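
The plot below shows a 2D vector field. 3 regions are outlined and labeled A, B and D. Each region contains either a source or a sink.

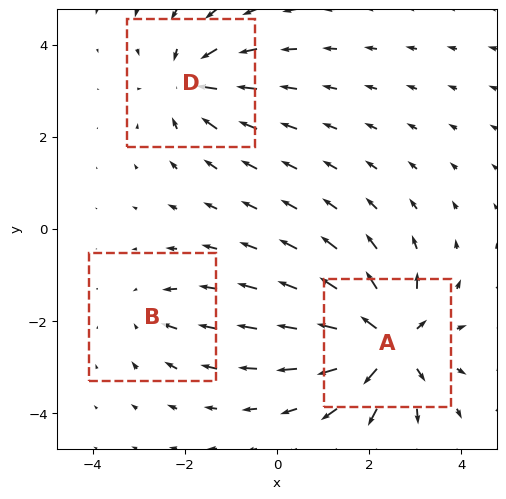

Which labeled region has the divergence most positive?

A

Divergence at each region's feature centre — A: about +5, B: about -2, D: about -4. Region A is most positive.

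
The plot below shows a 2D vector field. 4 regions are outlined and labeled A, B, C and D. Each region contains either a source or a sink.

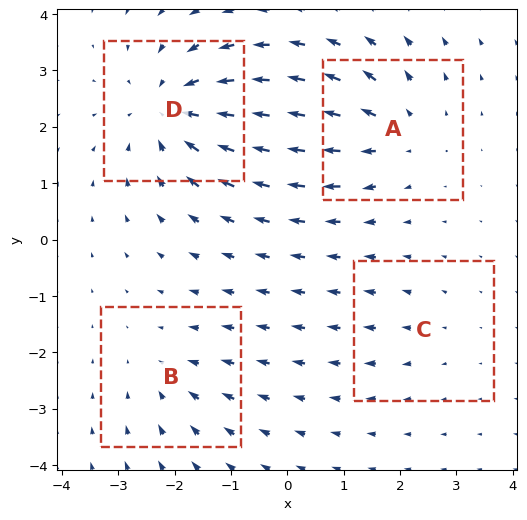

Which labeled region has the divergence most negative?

Divergence at each region's feature centre — A: about +4, B: about -3, C: about +2, D: about -6. Region D is most negative.

D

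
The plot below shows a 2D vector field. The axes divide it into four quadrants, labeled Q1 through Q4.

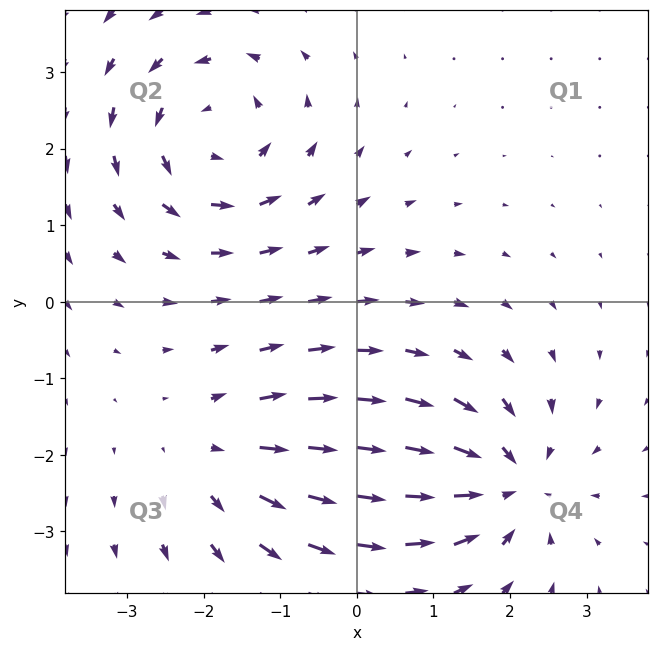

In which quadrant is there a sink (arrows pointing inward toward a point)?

The sink sits at approximately (1.9, -2.4), which lies in quadrant Q4. The divergence there is about -4, negative as expected for a sink.

Q4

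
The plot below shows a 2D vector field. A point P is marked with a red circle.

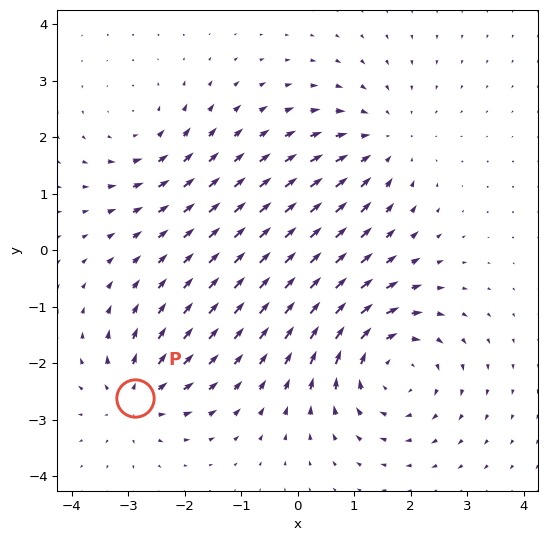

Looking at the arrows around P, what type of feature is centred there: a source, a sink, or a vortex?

source

At P (-2.9, -2.6) the arrows spread outward. Divergence about +4, curl ≈0 — positive divergence with near-zero curl is a source.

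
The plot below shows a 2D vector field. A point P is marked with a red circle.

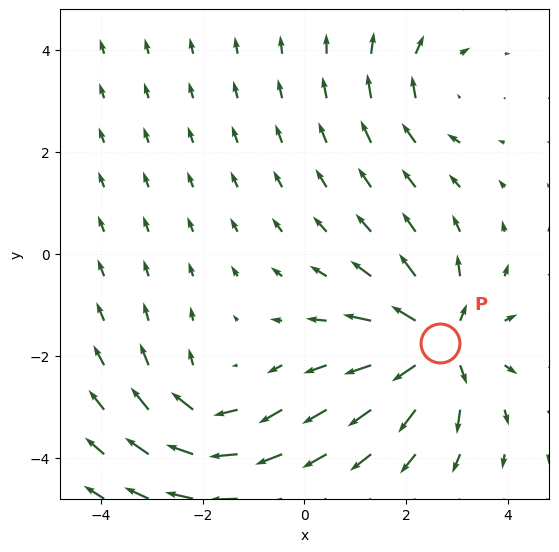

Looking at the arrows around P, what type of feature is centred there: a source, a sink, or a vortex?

At P (2.7, -1.8) the arrows spread outward. Divergence about +6, curl ≈0 — positive divergence with near-zero curl is a source.

source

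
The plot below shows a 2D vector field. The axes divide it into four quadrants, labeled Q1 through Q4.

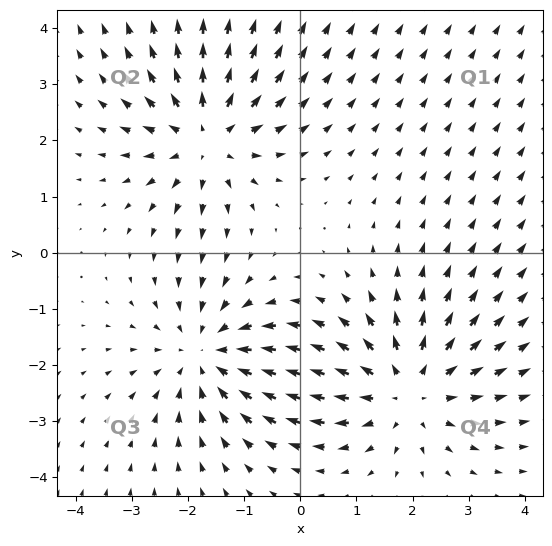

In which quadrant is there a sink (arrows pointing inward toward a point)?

The sink sits at approximately (-1.7, -1.8), which lies in quadrant Q3. The divergence there is about -4, negative as expected for a sink.

Q3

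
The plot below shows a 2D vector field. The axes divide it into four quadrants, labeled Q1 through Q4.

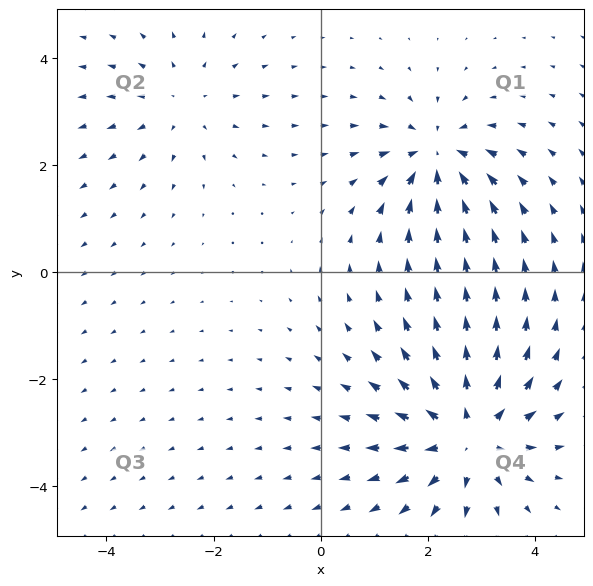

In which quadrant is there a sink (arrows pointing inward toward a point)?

Q1

The sink sits at approximately (2.2, 2.2), which lies in quadrant Q1. The divergence there is about -4, negative as expected for a sink.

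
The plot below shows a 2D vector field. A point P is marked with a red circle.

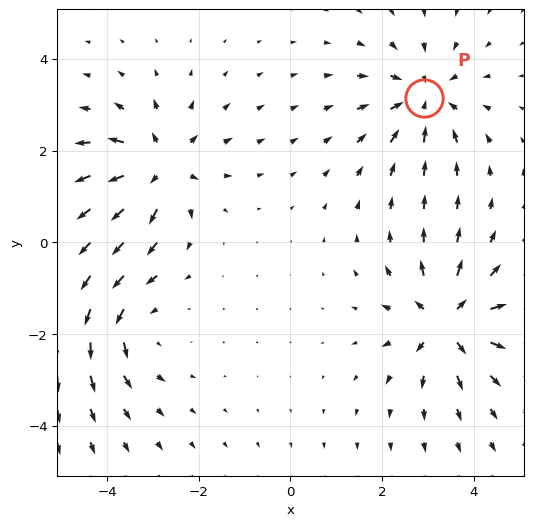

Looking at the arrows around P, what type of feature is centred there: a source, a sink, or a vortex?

sink

At P (2.9, 3.2) the arrows converge inward. Divergence about -4, curl ≈0 — negative divergence with near-zero curl is a sink.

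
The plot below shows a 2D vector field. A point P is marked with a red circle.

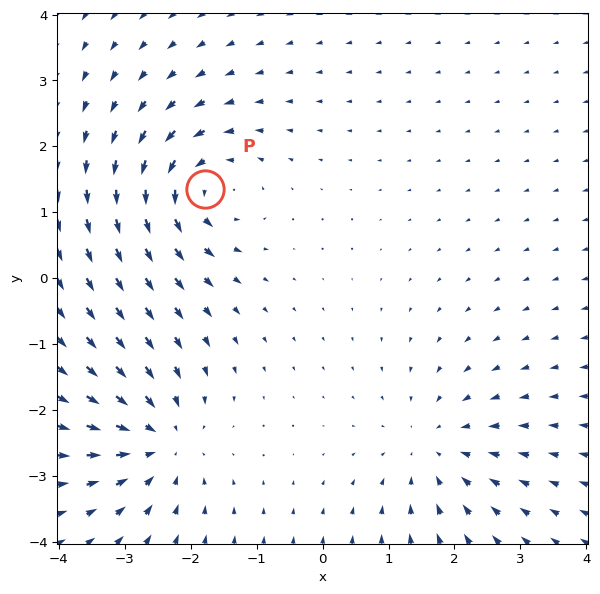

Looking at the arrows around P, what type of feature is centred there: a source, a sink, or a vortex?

At P (-1.8, 1.4) the arrows circulate counterclockwise. Divergence ≈0, curl about +6 — near-zero divergence with nonzero curl is a vortex.

vortex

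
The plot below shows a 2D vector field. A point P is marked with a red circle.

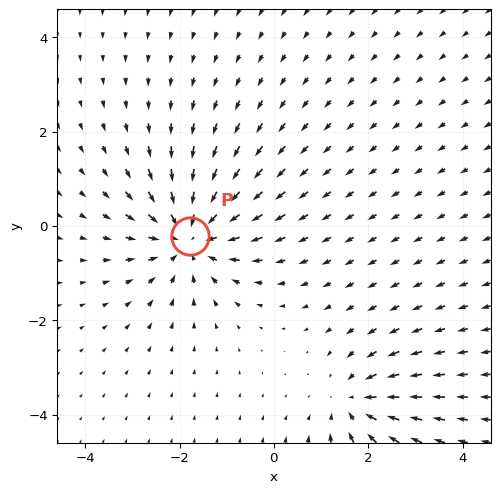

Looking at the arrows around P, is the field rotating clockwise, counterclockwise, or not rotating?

not rotating

Near P at (-1.8, -0.2) the arrows show no circulation. The curl there is ≈0.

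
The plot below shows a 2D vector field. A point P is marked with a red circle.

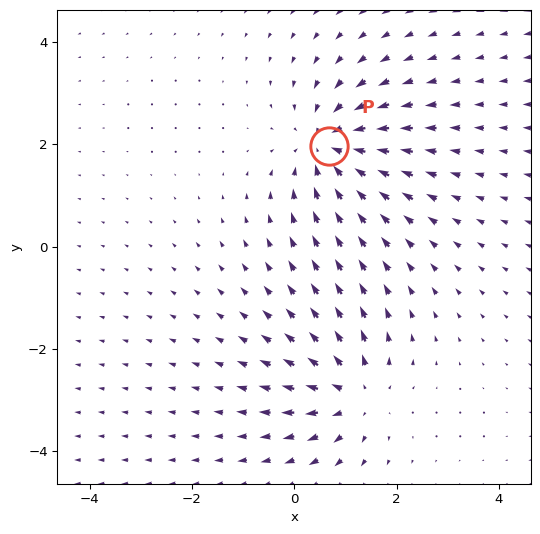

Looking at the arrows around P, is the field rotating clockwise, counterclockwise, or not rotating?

not rotating

Near P at (0.7, 2.0) the arrows show no circulation. The curl there is ≈0.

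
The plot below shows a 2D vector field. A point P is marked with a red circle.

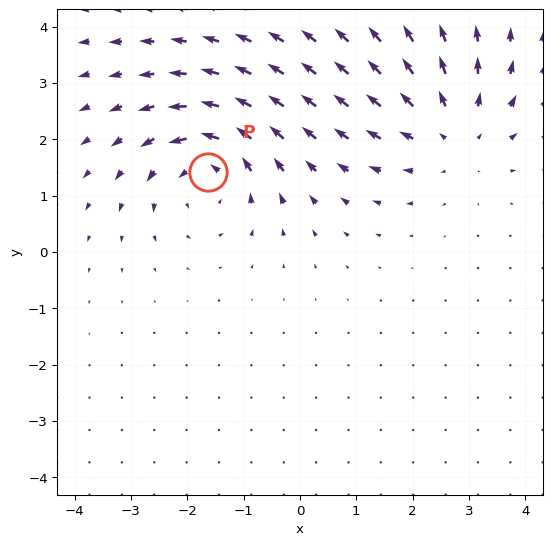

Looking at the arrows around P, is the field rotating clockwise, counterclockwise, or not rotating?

Near P at (-1.6, 1.4) the arrows circulate counterclockwise. The curl (z-component) there is about +4; positive curl means counterclockwise rotation.

counterclockwise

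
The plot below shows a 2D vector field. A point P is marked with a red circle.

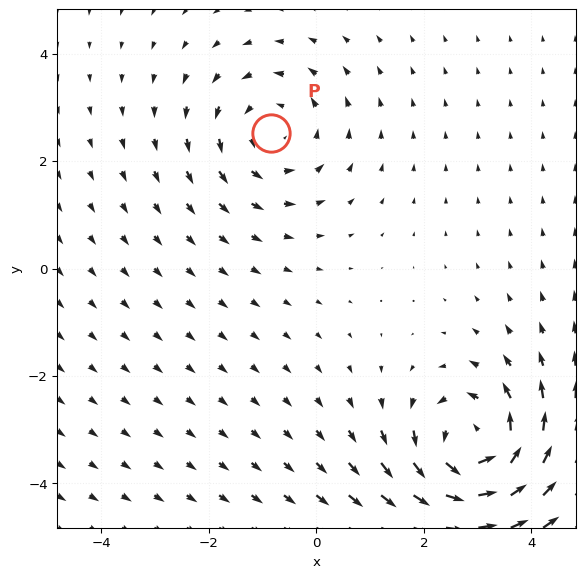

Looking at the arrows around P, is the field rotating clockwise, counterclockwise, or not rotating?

Near P at (-0.8, 2.5) the arrows circulate counterclockwise. The curl (z-component) there is about +2; positive curl means counterclockwise rotation.

counterclockwise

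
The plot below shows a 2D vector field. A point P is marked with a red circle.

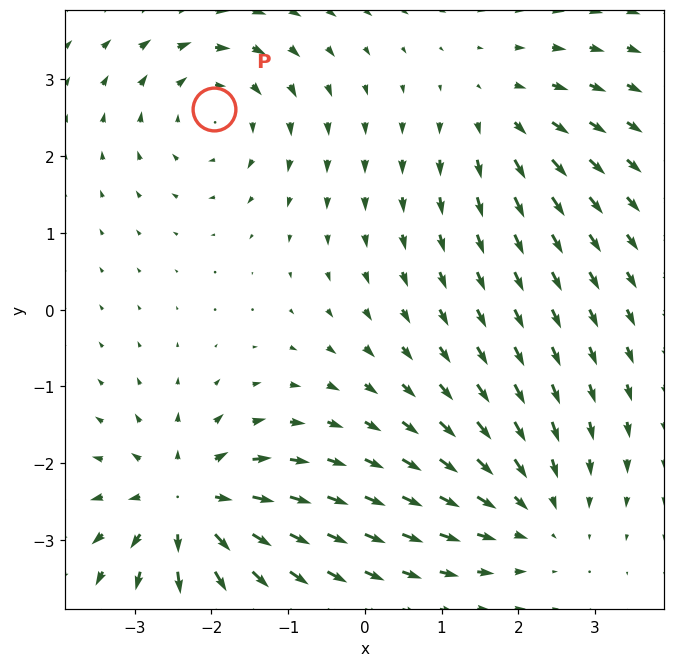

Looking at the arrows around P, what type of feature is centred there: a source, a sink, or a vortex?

At P (-2.0, 2.6) the arrows circulate clockwise. Divergence ≈0, curl about -4 — near-zero divergence with nonzero curl is a vortex.

vortex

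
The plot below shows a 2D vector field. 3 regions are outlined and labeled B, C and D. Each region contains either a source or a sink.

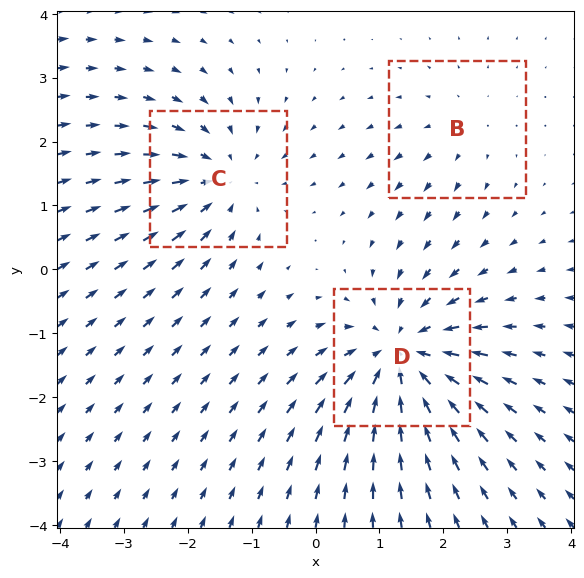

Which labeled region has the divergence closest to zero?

B

Divergence at each region's feature centre — B: about +2, C: about -3, D: about -5. Region B is closest to zero.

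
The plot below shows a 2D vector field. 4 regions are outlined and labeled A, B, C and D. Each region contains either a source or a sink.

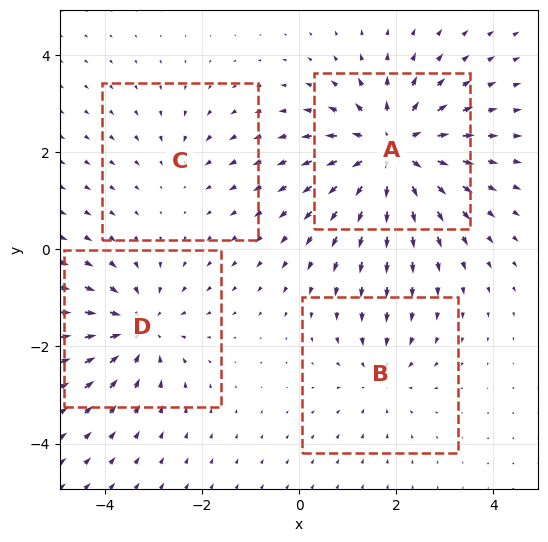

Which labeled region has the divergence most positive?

A

Divergence at each region's feature centre — A: about +7, B: about -3, C: about -2, D: about -5. Region A is most positive.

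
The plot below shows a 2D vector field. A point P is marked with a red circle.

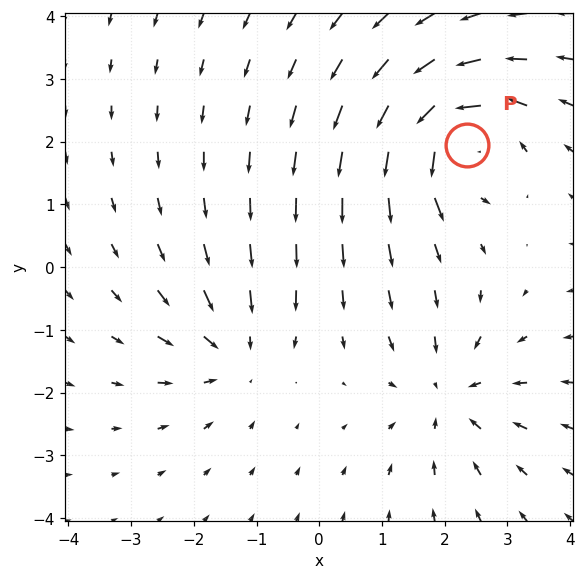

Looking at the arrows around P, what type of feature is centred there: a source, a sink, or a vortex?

At P (2.4, 2.0) the arrows circulate counterclockwise. Divergence ≈0, curl about +7 — near-zero divergence with nonzero curl is a vortex.

vortex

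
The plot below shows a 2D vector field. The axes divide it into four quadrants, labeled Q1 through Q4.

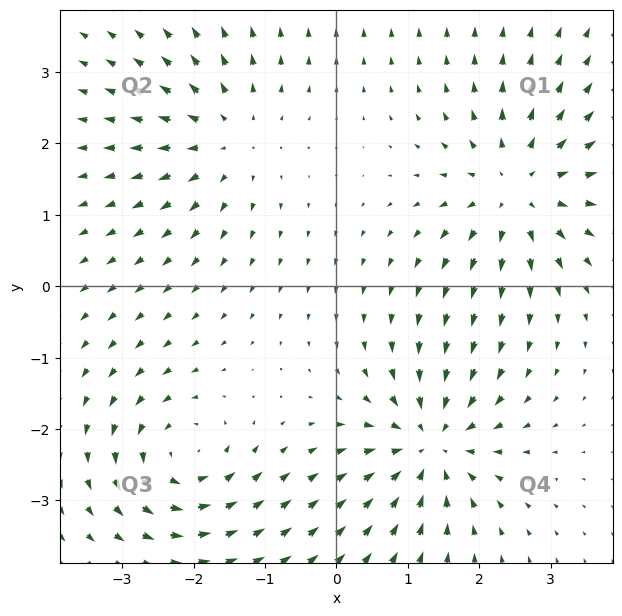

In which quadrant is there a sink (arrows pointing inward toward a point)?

The sink sits at approximately (1.3, -2.2), which lies in quadrant Q4. The divergence there is about -6, negative as expected for a sink.

Q4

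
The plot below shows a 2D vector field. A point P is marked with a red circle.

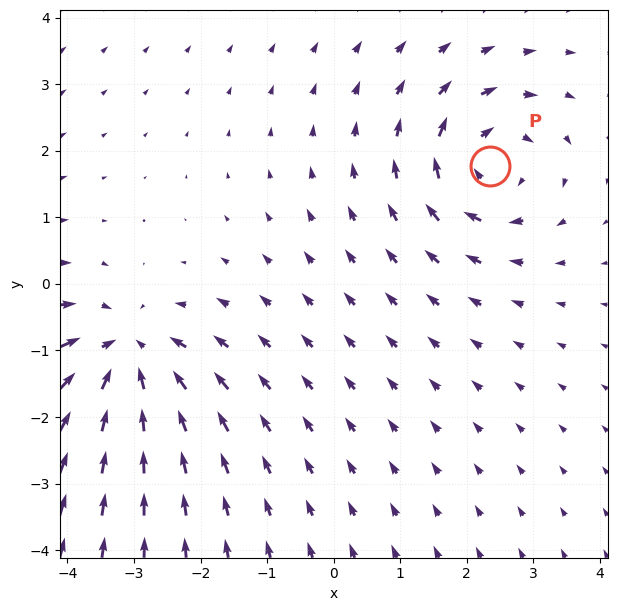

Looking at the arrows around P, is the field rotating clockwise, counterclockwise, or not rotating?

clockwise

Near P at (2.3, 1.8) the arrows circulate clockwise. The curl (z-component) there is about -5; negative curl means clockwise rotation.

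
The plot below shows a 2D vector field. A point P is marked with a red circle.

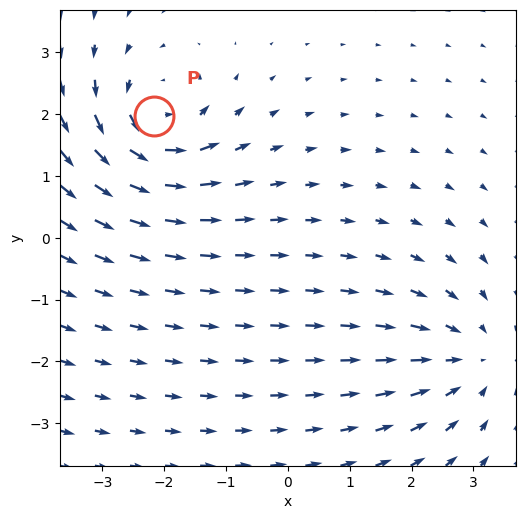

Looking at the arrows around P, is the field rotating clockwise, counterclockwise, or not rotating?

Near P at (-2.2, 2.0) the arrows circulate counterclockwise. The curl (z-component) there is about +6; positive curl means counterclockwise rotation.

counterclockwise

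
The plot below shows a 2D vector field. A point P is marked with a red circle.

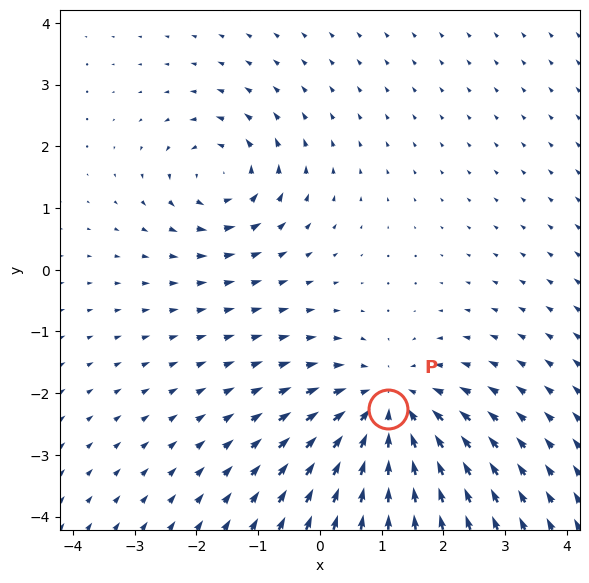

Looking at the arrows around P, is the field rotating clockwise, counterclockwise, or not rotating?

not rotating

Near P at (1.1, -2.3) the arrows show no circulation. The curl there is ≈0.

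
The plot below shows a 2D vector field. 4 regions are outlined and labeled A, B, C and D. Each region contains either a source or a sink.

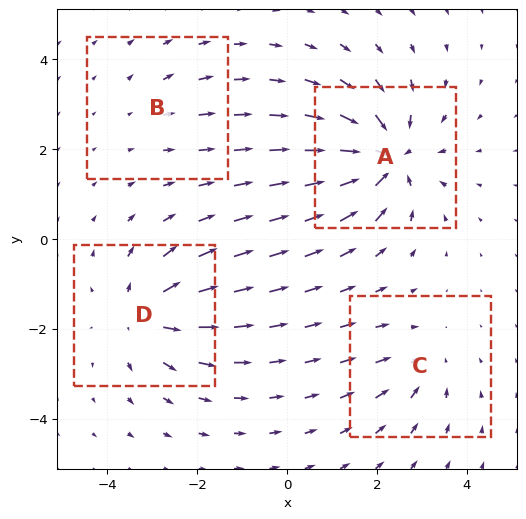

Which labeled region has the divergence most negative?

Divergence at each region's feature centre — A: about -7, B: about +2, C: about -3, D: about +5. Region A is most negative.

A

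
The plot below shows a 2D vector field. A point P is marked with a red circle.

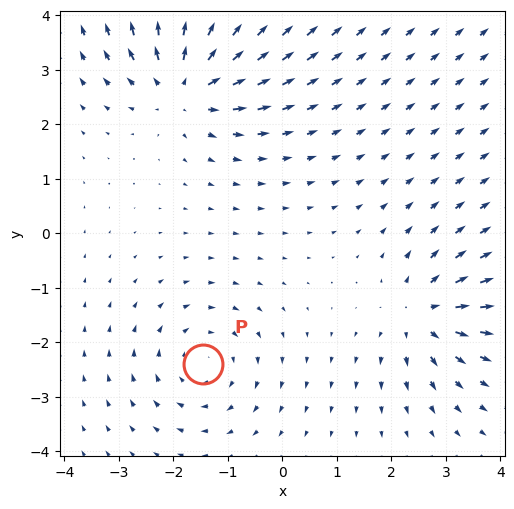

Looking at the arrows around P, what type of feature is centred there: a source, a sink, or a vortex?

vortex

At P (-1.5, -2.4) the arrows circulate clockwise. Divergence ≈0, curl about -3 — near-zero divergence with nonzero curl is a vortex.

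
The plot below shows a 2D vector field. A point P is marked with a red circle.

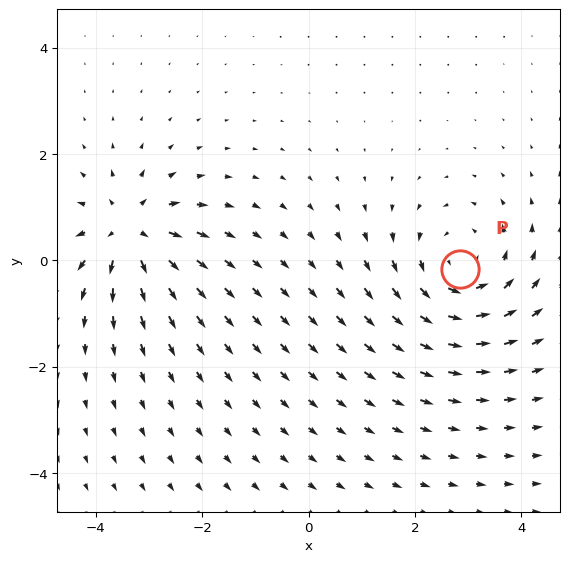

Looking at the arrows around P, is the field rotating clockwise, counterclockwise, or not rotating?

Near P at (2.8, -0.2) the arrows circulate counterclockwise. The curl (z-component) there is about +4; positive curl means counterclockwise rotation.

counterclockwise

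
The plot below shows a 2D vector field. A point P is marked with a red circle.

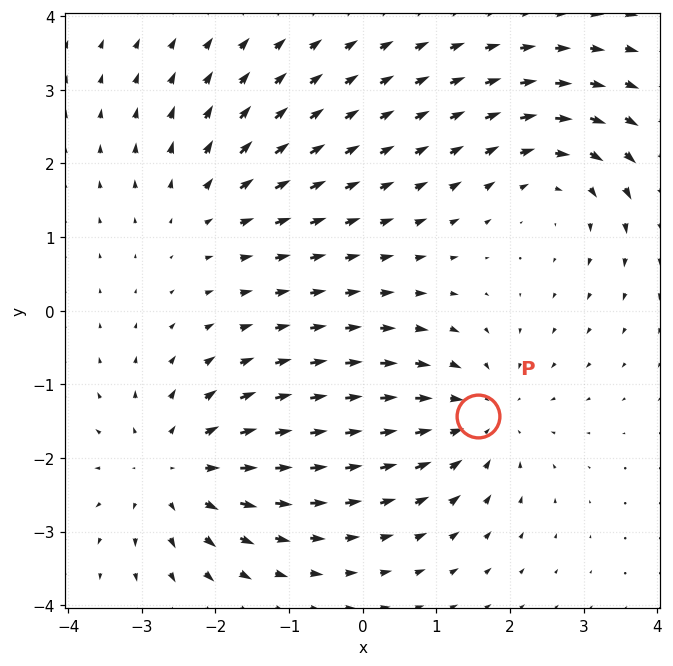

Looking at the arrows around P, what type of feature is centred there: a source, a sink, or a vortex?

At P (1.6, -1.4) the arrows converge inward. Divergence about -4, curl ≈0 — negative divergence with near-zero curl is a sink.

sink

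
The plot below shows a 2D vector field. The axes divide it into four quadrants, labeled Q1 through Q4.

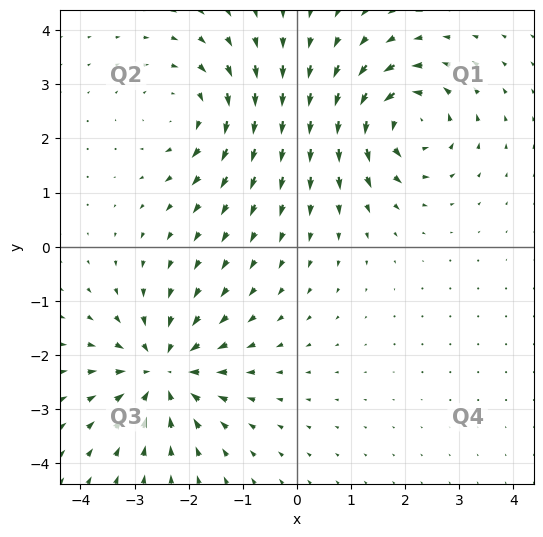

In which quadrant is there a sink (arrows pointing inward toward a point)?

Q3

The sink sits at approximately (-2.5, -2.3), which lies in quadrant Q3. The divergence there is about -6, negative as expected for a sink.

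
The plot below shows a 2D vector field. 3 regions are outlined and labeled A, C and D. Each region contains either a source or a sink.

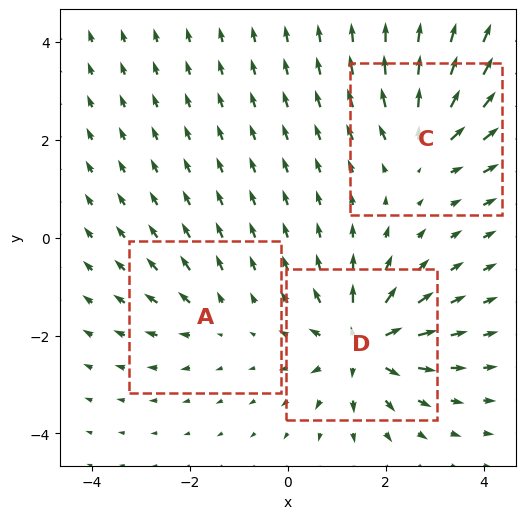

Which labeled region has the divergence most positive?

Divergence at each region's feature centre — A: about +2, C: about +4, D: about +6. Region D is most positive.

D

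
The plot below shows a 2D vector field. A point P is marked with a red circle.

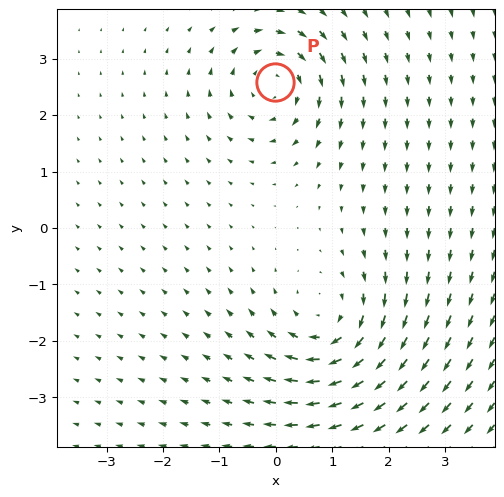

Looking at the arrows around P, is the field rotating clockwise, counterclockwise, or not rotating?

Near P at (-0.0, 2.6) the arrows circulate clockwise. The curl (z-component) there is about -3; negative curl means clockwise rotation.

clockwise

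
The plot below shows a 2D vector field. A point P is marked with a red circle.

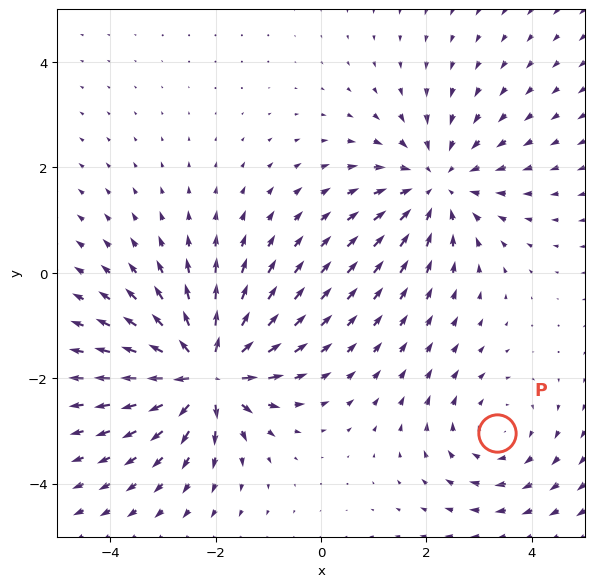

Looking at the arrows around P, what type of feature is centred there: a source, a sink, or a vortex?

vortex

At P (3.3, -3.0) the arrows circulate clockwise. Divergence ≈0, curl about -2 — near-zero divergence with nonzero curl is a vortex.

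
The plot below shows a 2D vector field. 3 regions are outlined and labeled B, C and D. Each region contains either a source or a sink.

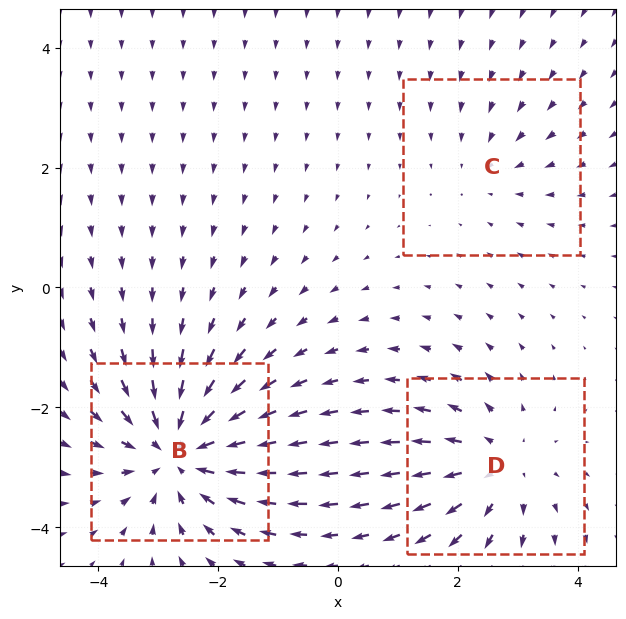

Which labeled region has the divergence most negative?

Divergence at each region's feature centre — B: about -4, C: about -2, D: about +3. Region B is most negative.

B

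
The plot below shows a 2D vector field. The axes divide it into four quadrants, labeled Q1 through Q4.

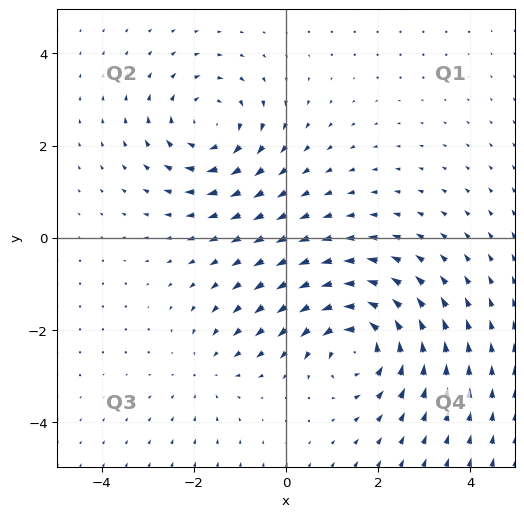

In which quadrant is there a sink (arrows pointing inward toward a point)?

The sink sits at approximately (-1.7, -2.8), which lies in quadrant Q3. The divergence there is about -2, negative as expected for a sink.

Q3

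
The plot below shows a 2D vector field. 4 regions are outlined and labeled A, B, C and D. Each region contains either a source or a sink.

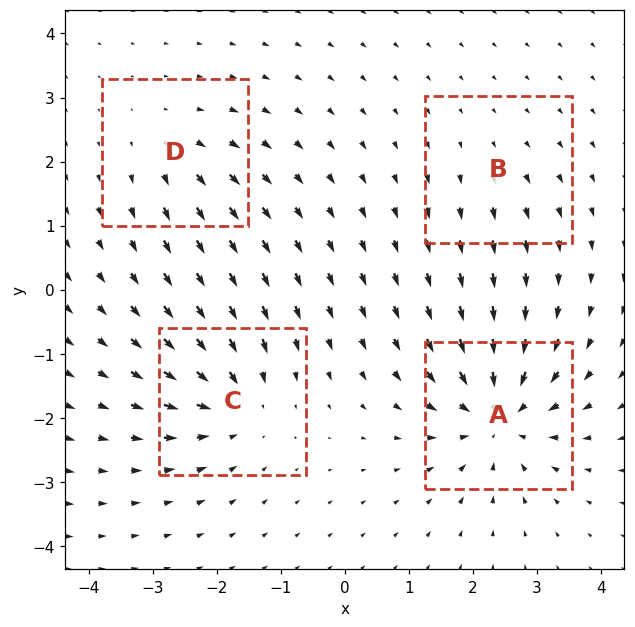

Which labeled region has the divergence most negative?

A

Divergence at each region's feature centre — A: about -8, B: about +2, C: about -6, D: about +4. Region A is most negative.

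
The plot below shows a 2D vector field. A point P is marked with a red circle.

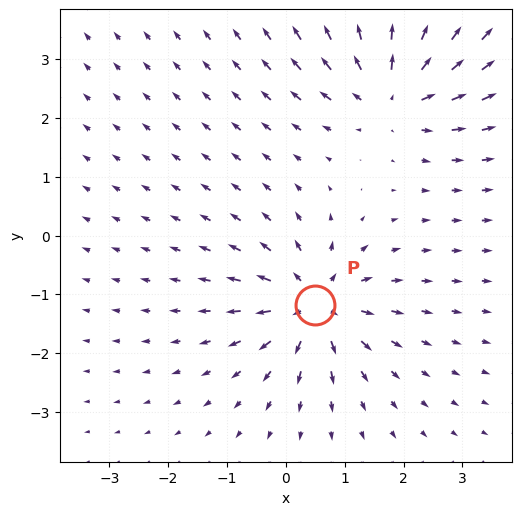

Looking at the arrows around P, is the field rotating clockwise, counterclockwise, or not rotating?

Near P at (0.5, -1.2) the arrows show no circulation. The curl there is ≈0.

not rotating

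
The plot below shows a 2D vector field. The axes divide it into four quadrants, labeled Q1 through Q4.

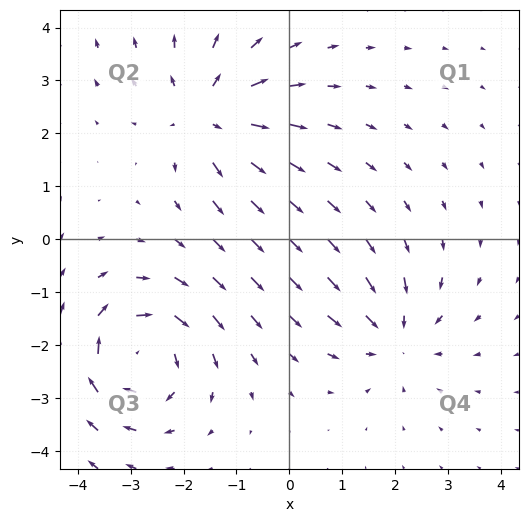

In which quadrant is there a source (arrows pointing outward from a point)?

The source sits at approximately (-1.5, 2.3), which lies in quadrant Q2. The divergence there is about +5, positive as expected for a source.

Q2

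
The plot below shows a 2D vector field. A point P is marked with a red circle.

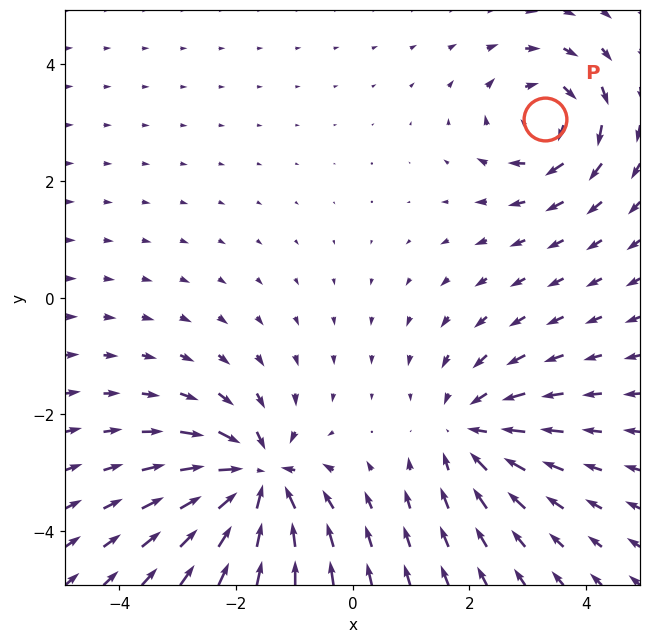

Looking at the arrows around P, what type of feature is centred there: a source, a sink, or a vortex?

vortex

At P (3.3, 3.1) the arrows circulate clockwise. Divergence ≈0, curl about -5 — near-zero divergence with nonzero curl is a vortex.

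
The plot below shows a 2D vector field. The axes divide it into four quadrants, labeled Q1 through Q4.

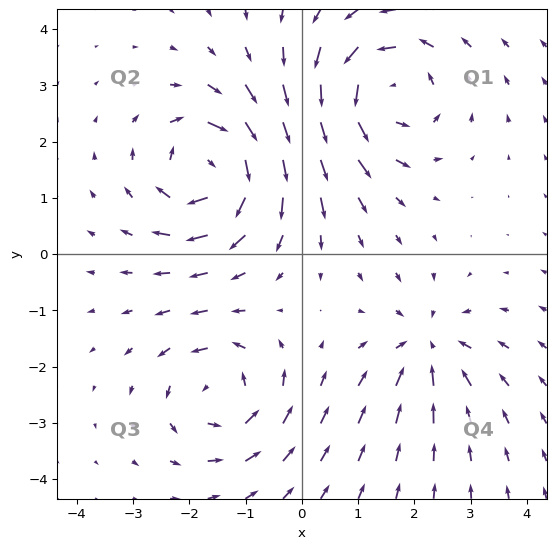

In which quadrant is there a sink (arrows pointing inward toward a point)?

Q4

The sink sits at approximately (2.2, -1.6), which lies in quadrant Q4. The divergence there is about -3, negative as expected for a sink.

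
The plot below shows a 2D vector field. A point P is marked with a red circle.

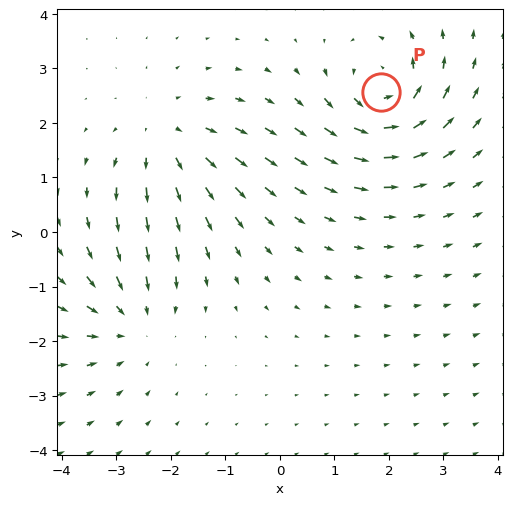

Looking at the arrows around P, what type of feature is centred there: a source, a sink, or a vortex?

vortex

At P (1.9, 2.6) the arrows circulate counterclockwise. Divergence ≈0, curl about +6 — near-zero divergence with nonzero curl is a vortex.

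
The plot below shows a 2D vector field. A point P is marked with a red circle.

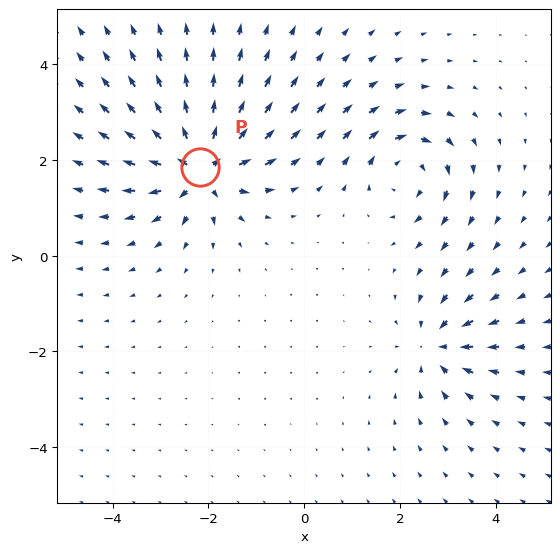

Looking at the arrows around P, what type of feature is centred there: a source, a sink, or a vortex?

source

At P (-2.2, 1.9) the arrows spread outward. Divergence about +6, curl ≈0 — positive divergence with near-zero curl is a source.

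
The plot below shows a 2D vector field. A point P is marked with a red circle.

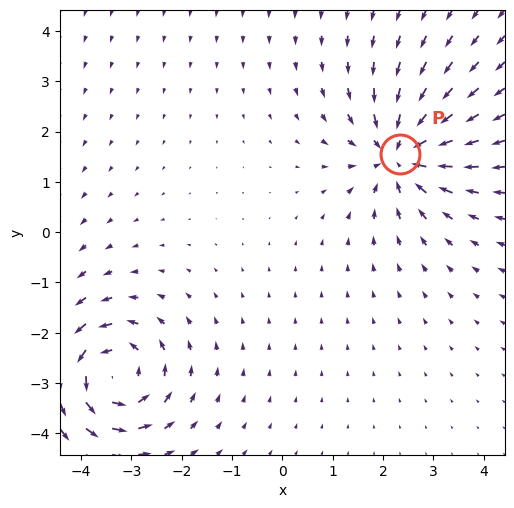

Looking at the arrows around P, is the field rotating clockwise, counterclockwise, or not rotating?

not rotating

Near P at (2.3, 1.5) the arrows show no circulation. The curl there is ≈0.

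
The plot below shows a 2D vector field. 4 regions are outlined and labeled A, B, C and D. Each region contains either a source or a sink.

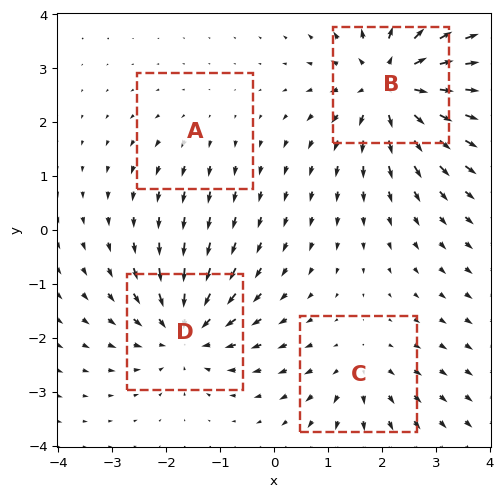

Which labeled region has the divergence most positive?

Divergence at each region's feature centre — A: about +2, B: about +7, C: about +3, D: about -6. Region B is most positive.

B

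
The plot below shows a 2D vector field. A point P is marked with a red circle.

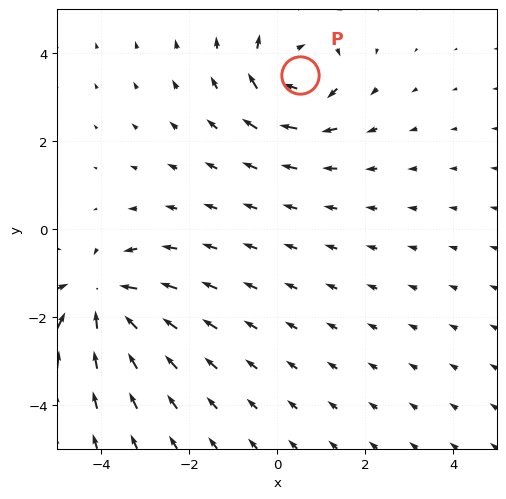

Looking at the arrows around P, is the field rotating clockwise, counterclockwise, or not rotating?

Near P at (0.5, 3.5) the arrows circulate clockwise. The curl (z-component) there is about -4; negative curl means clockwise rotation.

clockwise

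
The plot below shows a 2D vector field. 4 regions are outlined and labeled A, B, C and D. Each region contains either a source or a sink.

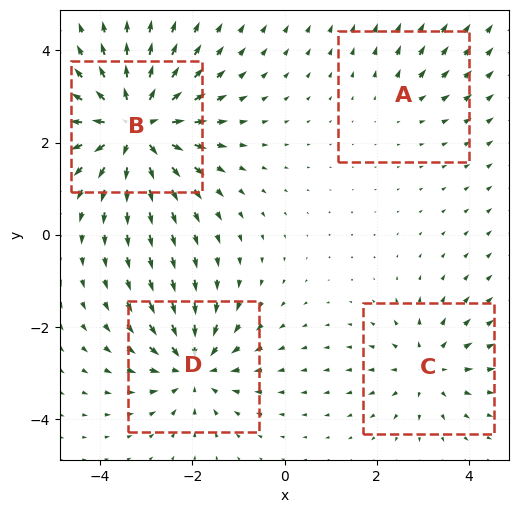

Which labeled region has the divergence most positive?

Divergence at each region's feature centre — A: about +2, B: about +8, C: about +4, D: about -5. Region B is most positive.

B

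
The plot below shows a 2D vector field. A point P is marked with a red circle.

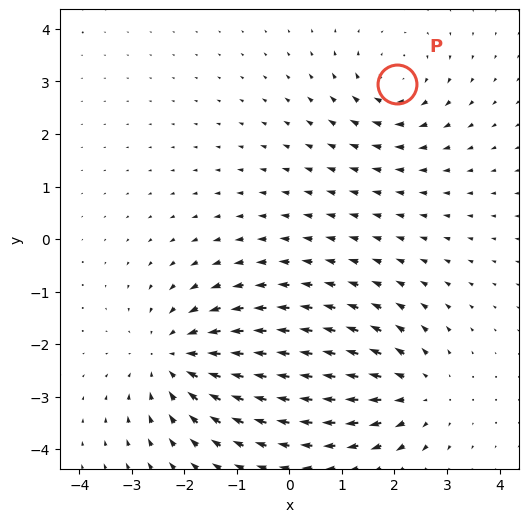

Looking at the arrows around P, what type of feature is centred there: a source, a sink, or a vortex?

At P (2.1, 3.0) the arrows circulate clockwise. Divergence ≈0, curl about -3 — near-zero divergence with nonzero curl is a vortex.

vortex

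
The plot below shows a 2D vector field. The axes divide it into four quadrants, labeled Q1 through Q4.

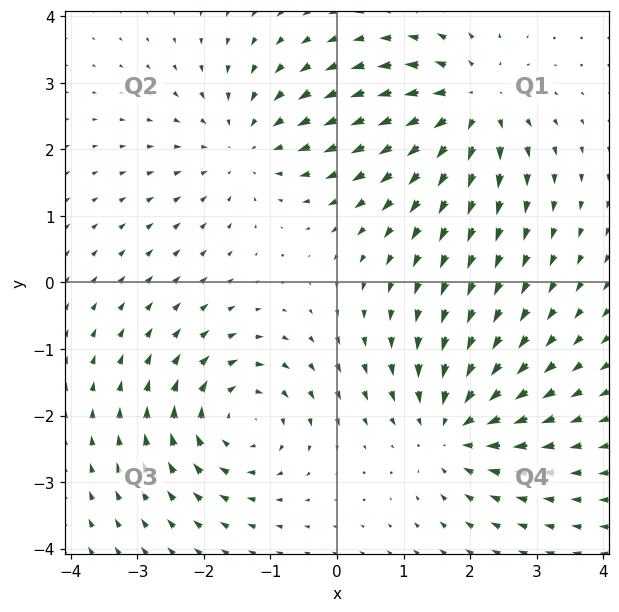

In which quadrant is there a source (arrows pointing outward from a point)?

The source sits at approximately (2.0, 2.7), which lies in quadrant Q1. The divergence there is about +6, positive as expected for a source.

Q1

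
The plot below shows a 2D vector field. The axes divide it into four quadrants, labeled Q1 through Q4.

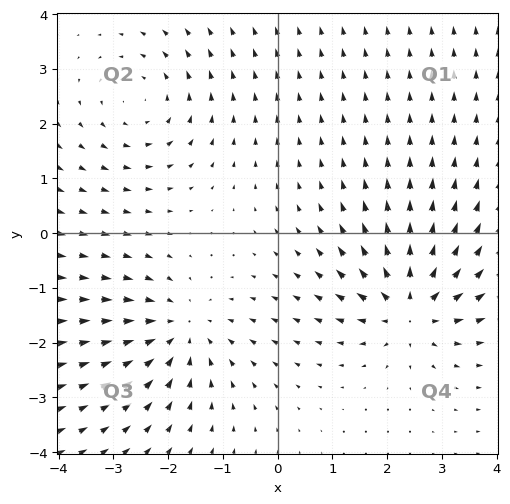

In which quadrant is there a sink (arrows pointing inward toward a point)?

The sink sits at approximately (-1.8, -1.8), which lies in quadrant Q3. The divergence there is about -3, negative as expected for a sink.

Q3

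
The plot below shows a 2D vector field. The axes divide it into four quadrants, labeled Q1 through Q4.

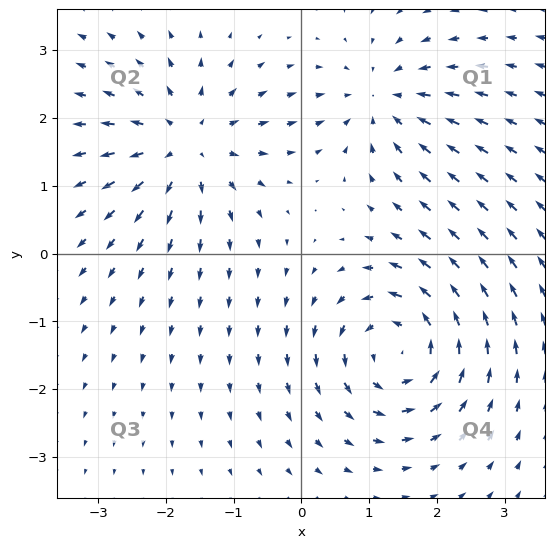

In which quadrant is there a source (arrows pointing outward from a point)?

The source sits at approximately (-1.7, 1.6), which lies in quadrant Q2. The divergence there is about +5, positive as expected for a source.

Q2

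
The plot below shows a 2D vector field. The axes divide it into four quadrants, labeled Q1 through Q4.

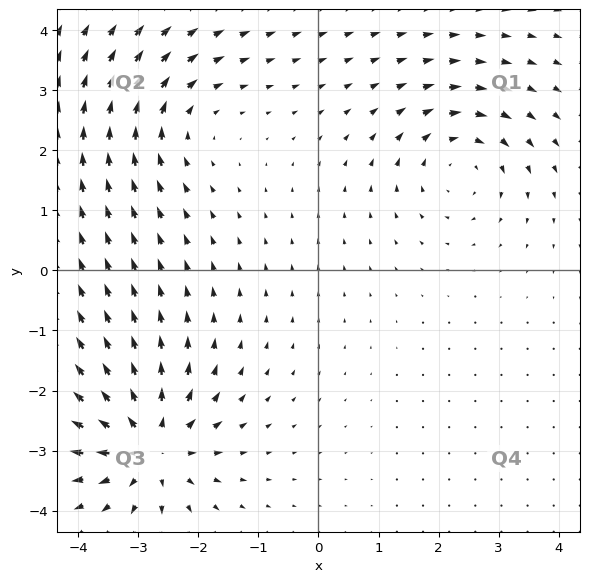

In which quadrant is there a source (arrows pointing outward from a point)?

Q3

The source sits at approximately (-2.8, -2.9), which lies in quadrant Q3. The divergence there is about +6, positive as expected for a source.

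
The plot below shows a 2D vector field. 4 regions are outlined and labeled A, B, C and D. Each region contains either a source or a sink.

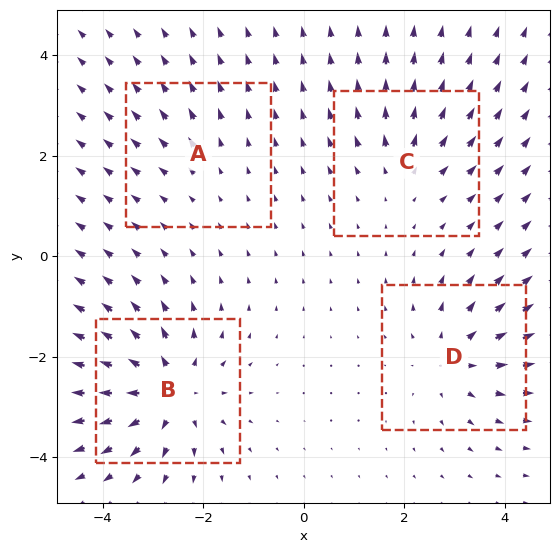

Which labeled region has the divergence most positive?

Divergence at each region's feature centre — A: about +2, B: about +7, C: about +3, D: about +5. Region B is most positive.

B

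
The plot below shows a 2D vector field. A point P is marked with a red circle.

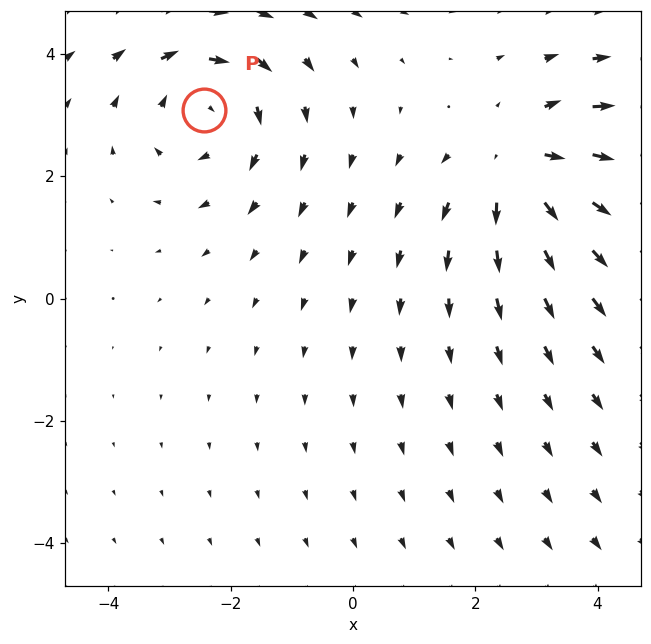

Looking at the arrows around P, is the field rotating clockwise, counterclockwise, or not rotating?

clockwise

Near P at (-2.4, 3.1) the arrows circulate clockwise. The curl (z-component) there is about -3; negative curl means clockwise rotation.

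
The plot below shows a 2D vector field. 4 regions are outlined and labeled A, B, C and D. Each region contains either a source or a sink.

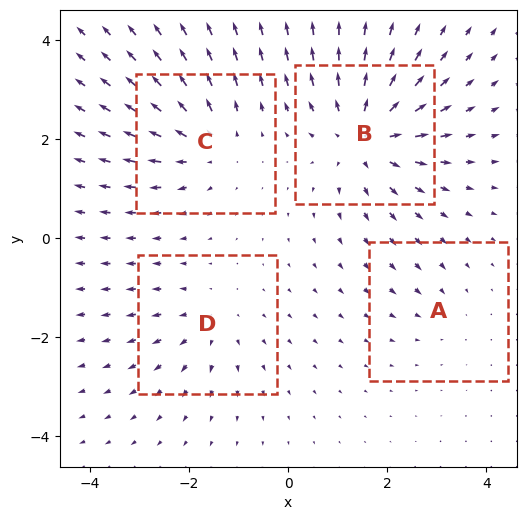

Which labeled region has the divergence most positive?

Divergence at each region's feature centre — A: about -2, B: about +7, C: about +5, D: about +3. Region B is most positive.

B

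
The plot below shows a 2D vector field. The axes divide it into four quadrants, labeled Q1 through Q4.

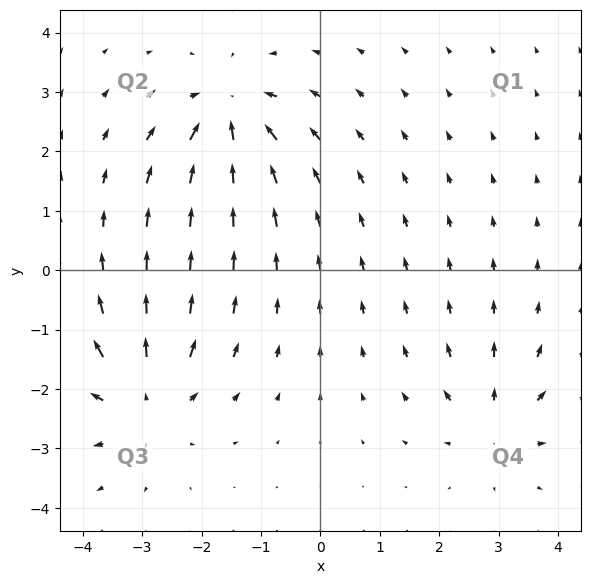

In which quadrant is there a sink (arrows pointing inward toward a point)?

Q2

The sink sits at approximately (-1.5, 2.6), which lies in quadrant Q2. The divergence there is about -5, negative as expected for a sink.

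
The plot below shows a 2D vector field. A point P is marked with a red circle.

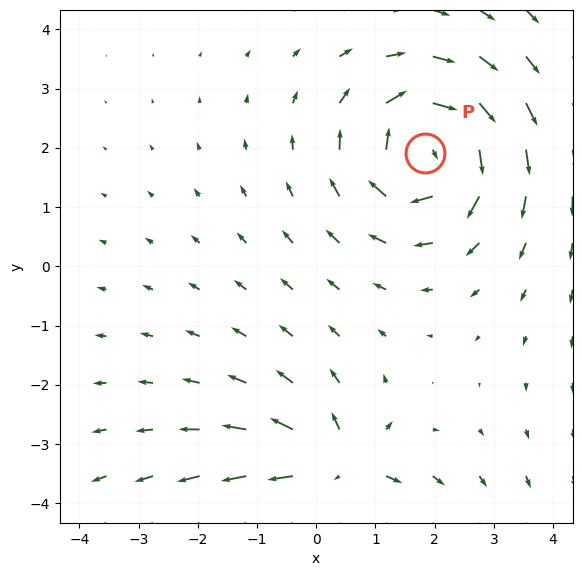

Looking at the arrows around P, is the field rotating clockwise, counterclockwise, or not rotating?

Near P at (1.8, 1.9) the arrows circulate clockwise. The curl (z-component) there is about -5; negative curl means clockwise rotation.

clockwise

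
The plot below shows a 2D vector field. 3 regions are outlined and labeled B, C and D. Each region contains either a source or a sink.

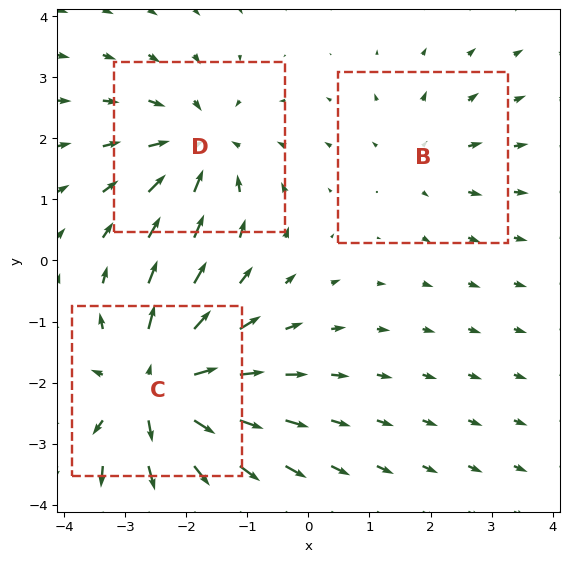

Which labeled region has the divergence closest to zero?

B

Divergence at each region's feature centre — B: about +2, C: about +5, D: about -4. Region B is closest to zero.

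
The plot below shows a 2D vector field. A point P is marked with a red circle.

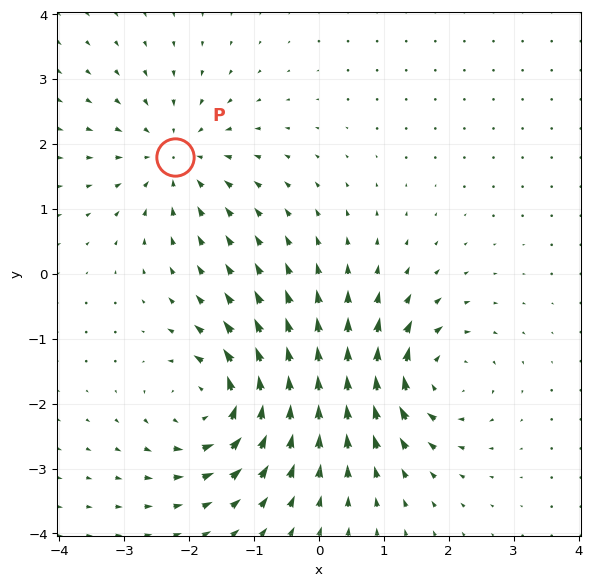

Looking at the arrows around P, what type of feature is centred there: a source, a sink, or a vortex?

sink

At P (-2.2, 1.8) the arrows converge inward. Divergence about -4, curl ≈0 — negative divergence with near-zero curl is a sink.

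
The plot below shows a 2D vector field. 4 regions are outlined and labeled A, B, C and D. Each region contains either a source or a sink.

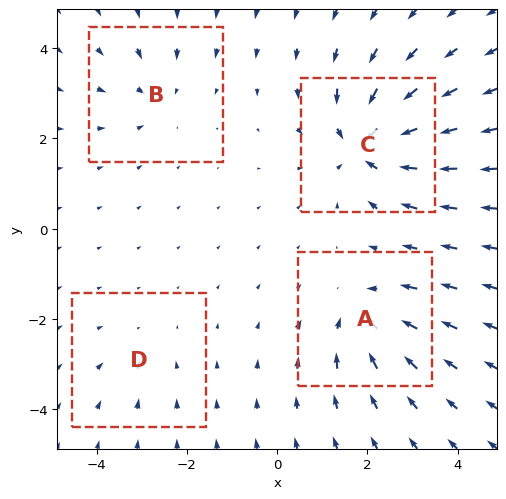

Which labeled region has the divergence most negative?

Divergence at each region's feature centre — A: about -5, B: about -4, C: about -8, D: about -2. Region C is most negative.

C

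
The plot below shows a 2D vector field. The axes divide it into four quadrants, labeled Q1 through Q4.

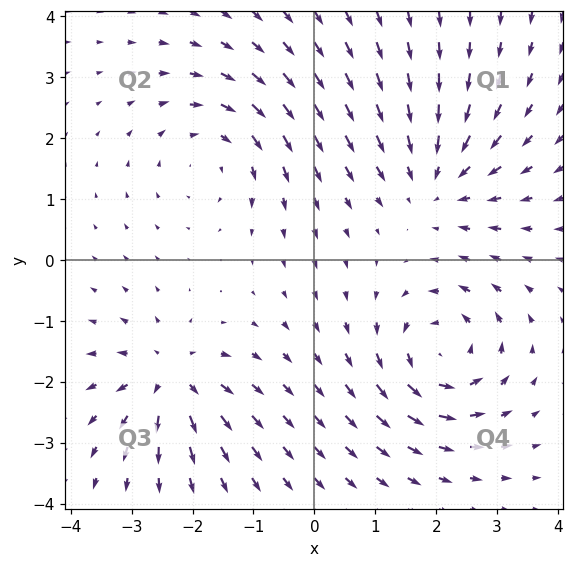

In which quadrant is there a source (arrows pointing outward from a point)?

Q3

The source sits at approximately (-2.4, -1.9), which lies in quadrant Q3. The divergence there is about +6, positive as expected for a source.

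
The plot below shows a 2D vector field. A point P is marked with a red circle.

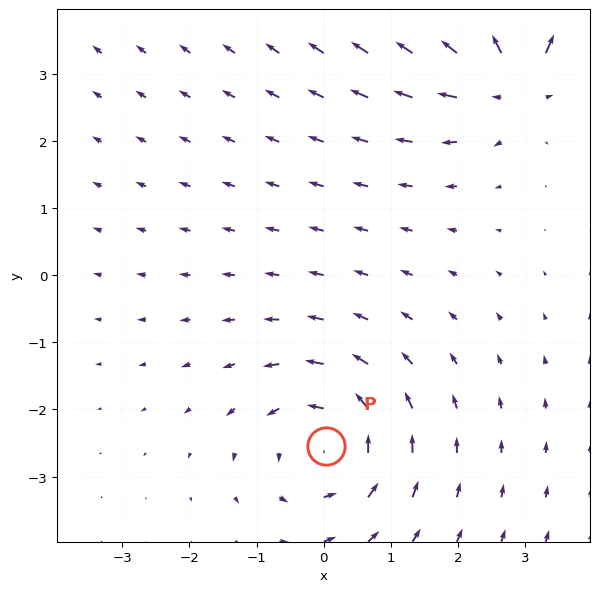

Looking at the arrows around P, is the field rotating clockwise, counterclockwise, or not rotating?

counterclockwise

Near P at (0.0, -2.5) the arrows circulate counterclockwise. The curl (z-component) there is about +4; positive curl means counterclockwise rotation.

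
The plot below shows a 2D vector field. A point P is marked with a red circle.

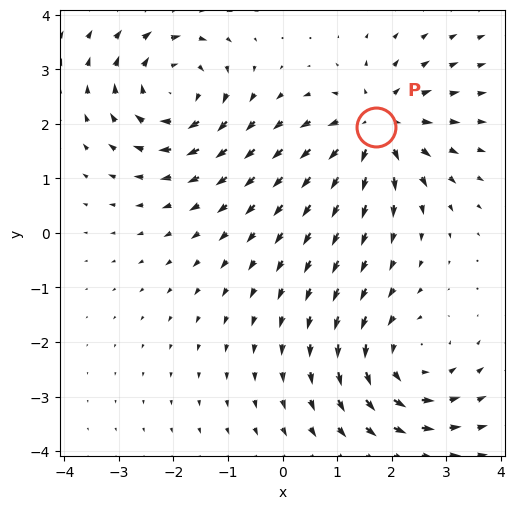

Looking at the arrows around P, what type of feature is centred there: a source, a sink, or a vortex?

source

At P (1.7, 1.9) the arrows spread outward. Divergence about +5, curl ≈0 — positive divergence with near-zero curl is a source.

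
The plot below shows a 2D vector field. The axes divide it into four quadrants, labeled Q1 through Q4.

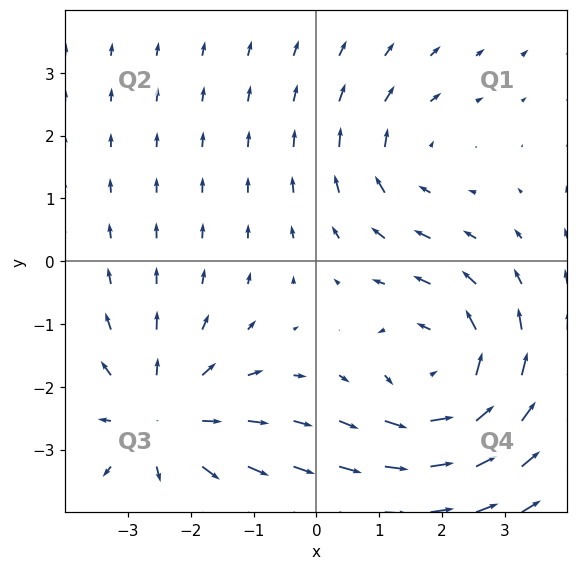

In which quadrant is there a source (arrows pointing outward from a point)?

Q3

The source sits at approximately (-2.5, -2.5), which lies in quadrant Q3. The divergence there is about +3, positive as expected for a source.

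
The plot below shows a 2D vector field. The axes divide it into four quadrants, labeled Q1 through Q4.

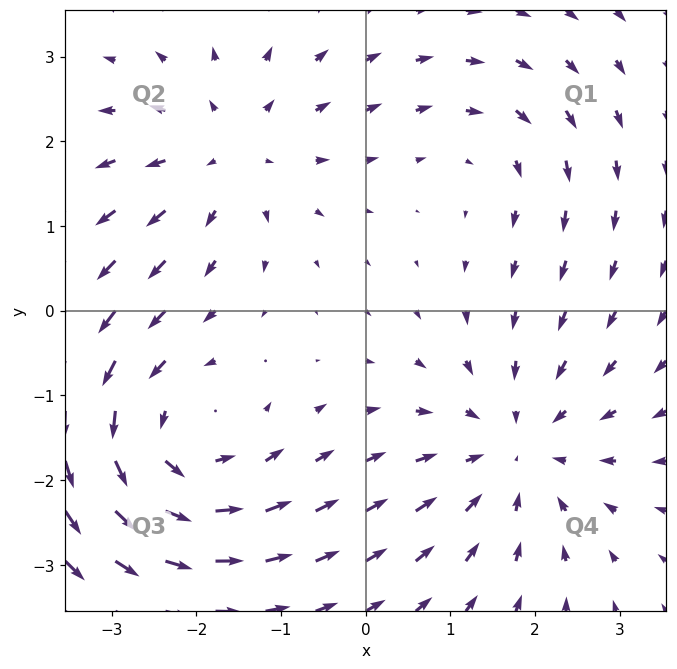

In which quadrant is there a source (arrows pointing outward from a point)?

Q2

The source sits at approximately (-1.6, 1.9), which lies in quadrant Q2. The divergence there is about +3, positive as expected for a source.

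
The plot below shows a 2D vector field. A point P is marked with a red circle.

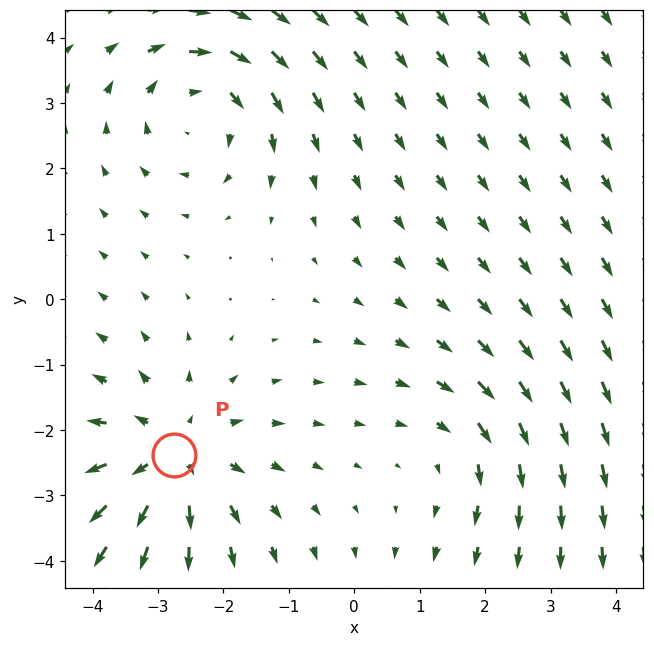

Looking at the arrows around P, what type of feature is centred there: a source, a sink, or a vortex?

source

At P (-2.8, -2.4) the arrows spread outward. Divergence about +4, curl ≈0 — positive divergence with near-zero curl is a source.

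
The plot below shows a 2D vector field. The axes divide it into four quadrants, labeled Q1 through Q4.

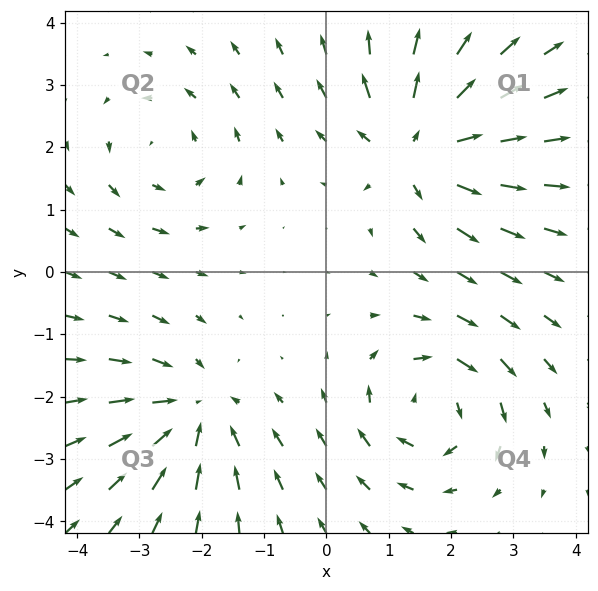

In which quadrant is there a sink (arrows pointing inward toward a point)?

Q3

The sink sits at approximately (-2.1, -2.3), which lies in quadrant Q3. The divergence there is about -4, negative as expected for a sink.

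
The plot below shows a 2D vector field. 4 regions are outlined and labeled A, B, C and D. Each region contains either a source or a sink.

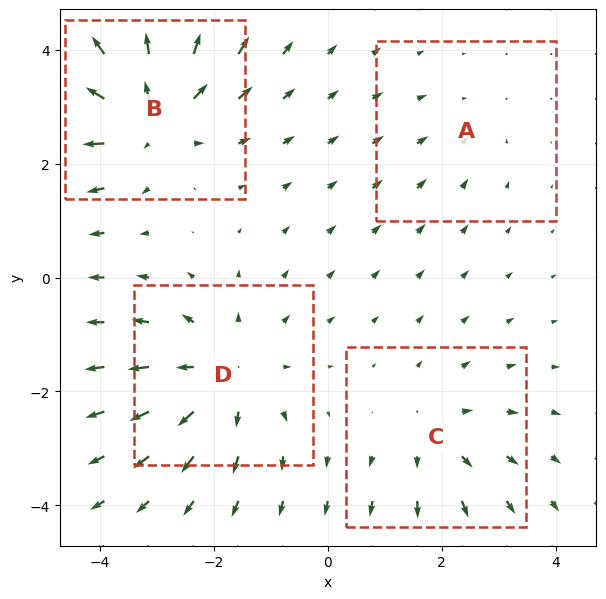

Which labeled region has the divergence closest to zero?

Divergence at each region's feature centre — A: about -2, B: about +6, C: about +3, D: about +4. Region A is closest to zero.

A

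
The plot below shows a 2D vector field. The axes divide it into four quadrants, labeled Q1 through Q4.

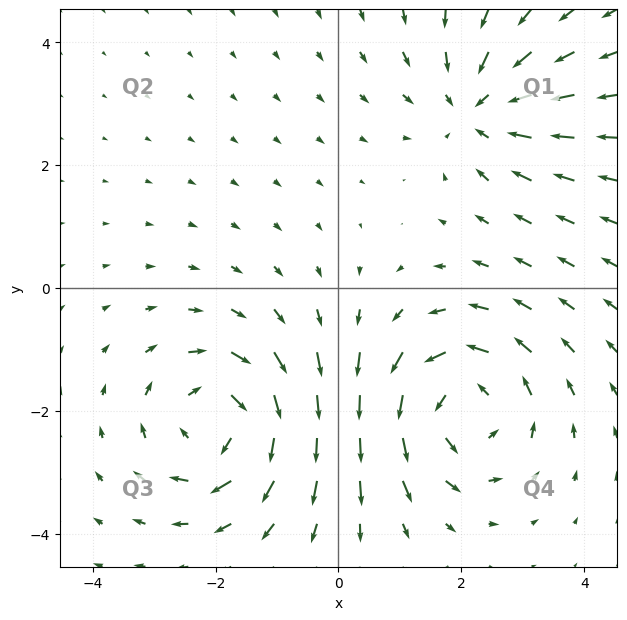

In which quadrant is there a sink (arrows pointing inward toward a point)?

The sink sits at approximately (2.3, 2.9), which lies in quadrant Q1. The divergence there is about -3, negative as expected for a sink.

Q1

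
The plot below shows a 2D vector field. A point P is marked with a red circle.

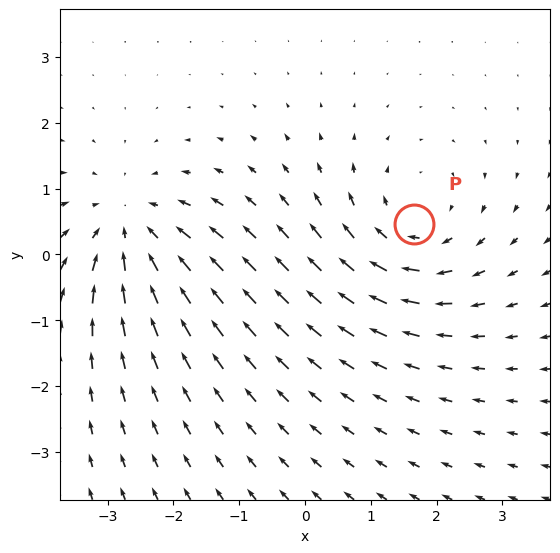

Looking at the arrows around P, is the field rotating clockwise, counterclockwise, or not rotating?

Near P at (1.7, 0.5) the arrows circulate clockwise. The curl (z-component) there is about -3; negative curl means clockwise rotation.

clockwise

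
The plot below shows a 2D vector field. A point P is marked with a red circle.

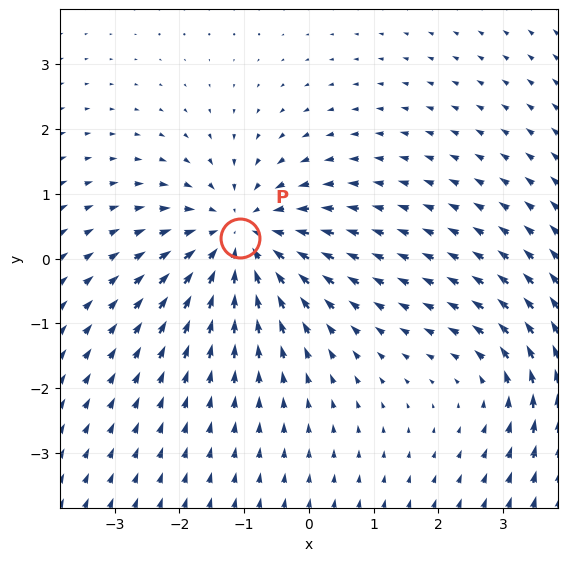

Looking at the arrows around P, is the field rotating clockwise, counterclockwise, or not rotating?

Near P at (-1.1, 0.3) the arrows show no circulation. The curl there is ≈0.

not rotating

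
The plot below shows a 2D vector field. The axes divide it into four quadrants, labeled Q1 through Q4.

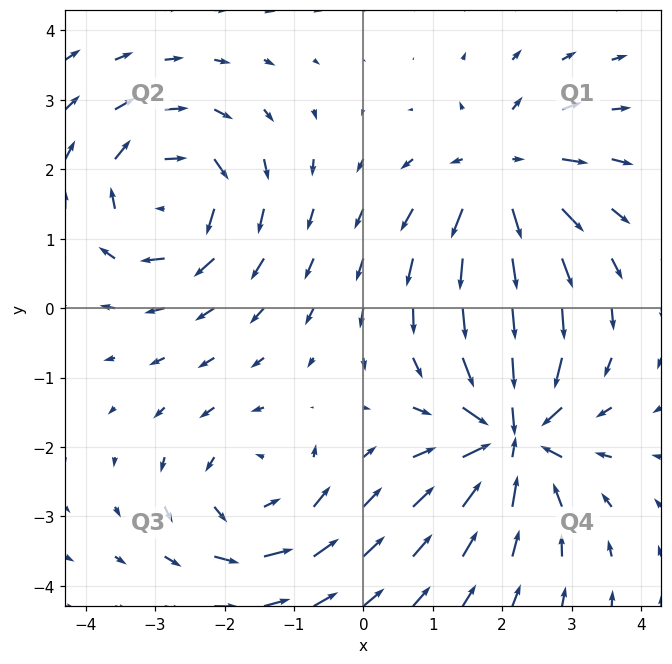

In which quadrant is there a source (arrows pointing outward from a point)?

The source sits at approximately (2.0, 1.9), which lies in quadrant Q1. The divergence there is about +5, positive as expected for a source.

Q1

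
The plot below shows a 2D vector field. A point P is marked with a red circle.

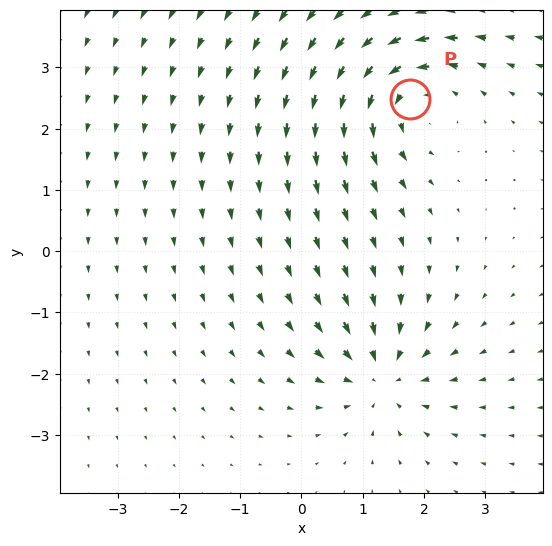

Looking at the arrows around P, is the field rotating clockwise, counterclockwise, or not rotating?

counterclockwise

Near P at (1.8, 2.5) the arrows circulate counterclockwise. The curl (z-component) there is about +4; positive curl means counterclockwise rotation.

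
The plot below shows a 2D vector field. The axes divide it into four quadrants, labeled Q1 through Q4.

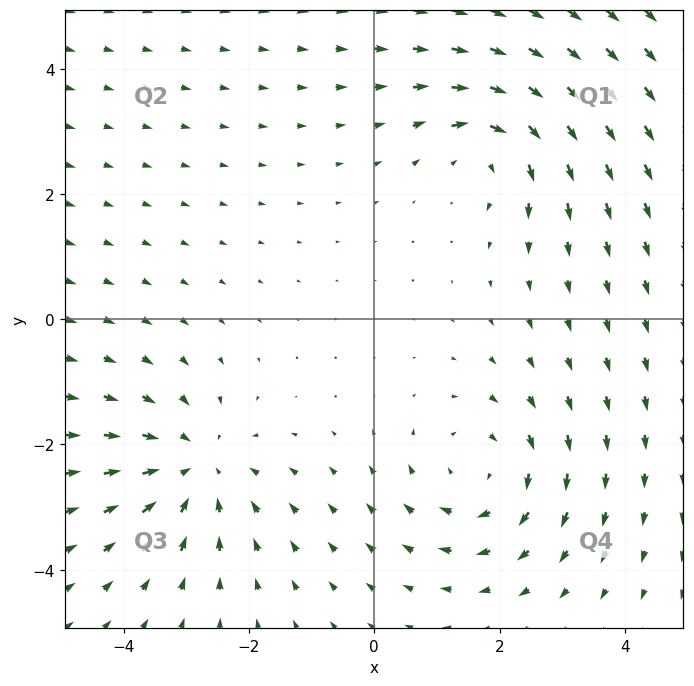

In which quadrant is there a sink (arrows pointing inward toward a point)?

Q3

The sink sits at approximately (-2.8, -2.4), which lies in quadrant Q3. The divergence there is about -3, negative as expected for a sink.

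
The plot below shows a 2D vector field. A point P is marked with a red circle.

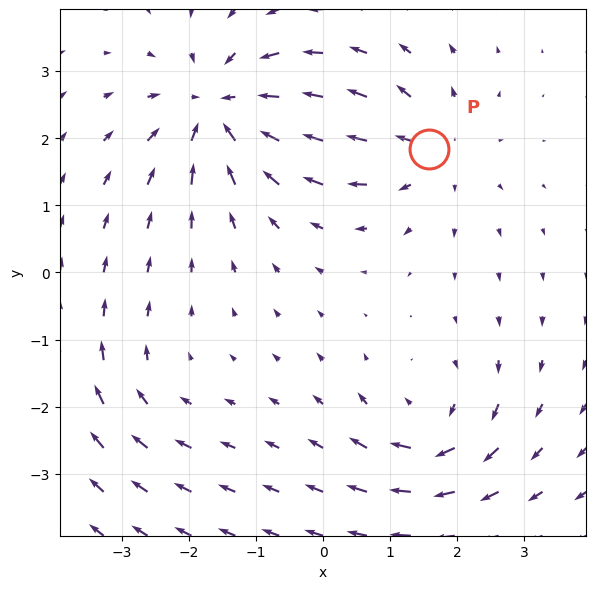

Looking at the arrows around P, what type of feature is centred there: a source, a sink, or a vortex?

source

At P (1.6, 1.8) the arrows spread outward. Divergence about +4, curl ≈0 — positive divergence with near-zero curl is a source.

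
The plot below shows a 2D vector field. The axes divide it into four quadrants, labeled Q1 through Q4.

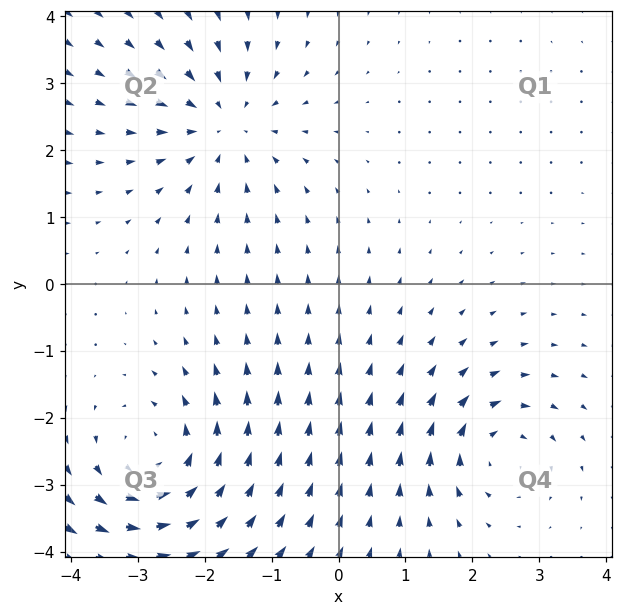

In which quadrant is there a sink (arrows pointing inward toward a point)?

The sink sits at approximately (-1.7, 2.4), which lies in quadrant Q2. The divergence there is about -3, negative as expected for a sink.

Q2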